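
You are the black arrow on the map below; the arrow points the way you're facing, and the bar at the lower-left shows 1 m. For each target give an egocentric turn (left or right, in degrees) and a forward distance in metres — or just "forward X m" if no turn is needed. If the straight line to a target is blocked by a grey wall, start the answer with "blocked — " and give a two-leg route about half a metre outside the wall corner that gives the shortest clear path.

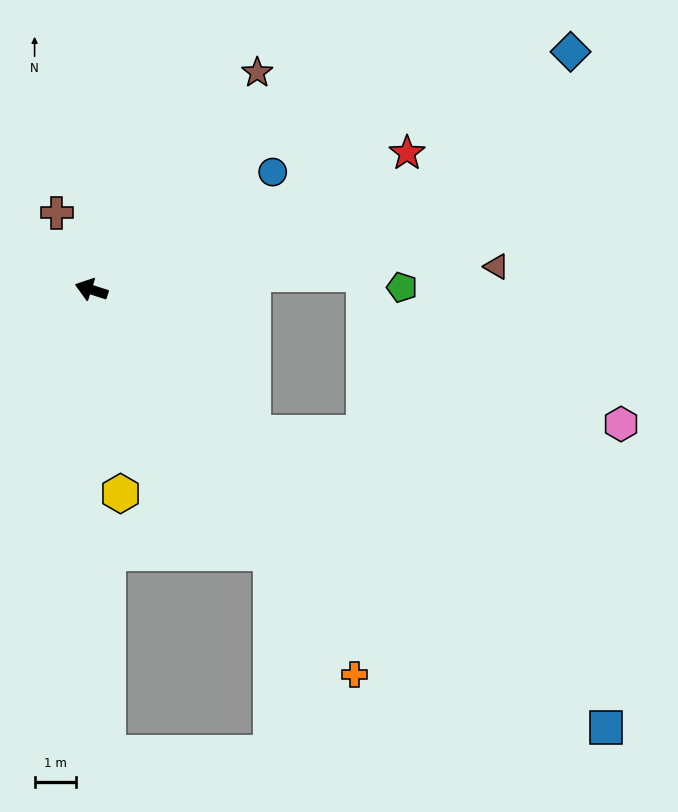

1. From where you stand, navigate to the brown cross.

turn right 48°, forward 2.0 m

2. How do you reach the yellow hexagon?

turn left 116°, forward 4.9 m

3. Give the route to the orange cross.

turn left 142°, forward 11.1 m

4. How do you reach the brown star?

turn right 110°, forward 6.5 m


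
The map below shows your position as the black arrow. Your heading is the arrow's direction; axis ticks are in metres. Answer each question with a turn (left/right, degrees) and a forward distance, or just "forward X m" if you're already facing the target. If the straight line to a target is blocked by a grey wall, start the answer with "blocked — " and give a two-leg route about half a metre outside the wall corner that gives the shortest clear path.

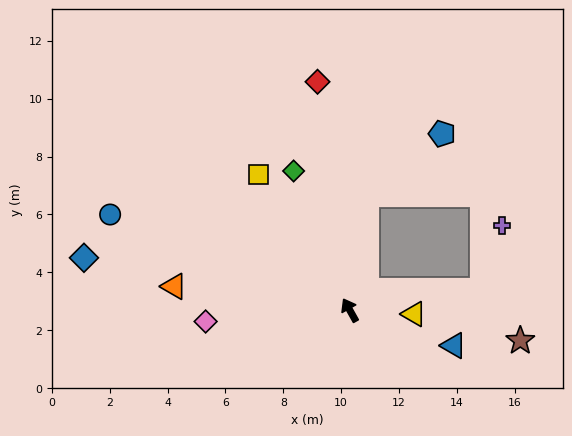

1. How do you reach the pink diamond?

turn left 65°, forward 5.0 m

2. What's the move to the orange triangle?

turn left 53°, forward 6.1 m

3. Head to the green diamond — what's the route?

turn right 7°, forward 5.2 m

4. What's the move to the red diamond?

turn right 21°, forward 8.0 m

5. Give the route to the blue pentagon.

blocked — turn right 38°, forward 4.0 m, then turn right 42°, forward 3.3 m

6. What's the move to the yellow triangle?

turn right 123°, forward 2.2 m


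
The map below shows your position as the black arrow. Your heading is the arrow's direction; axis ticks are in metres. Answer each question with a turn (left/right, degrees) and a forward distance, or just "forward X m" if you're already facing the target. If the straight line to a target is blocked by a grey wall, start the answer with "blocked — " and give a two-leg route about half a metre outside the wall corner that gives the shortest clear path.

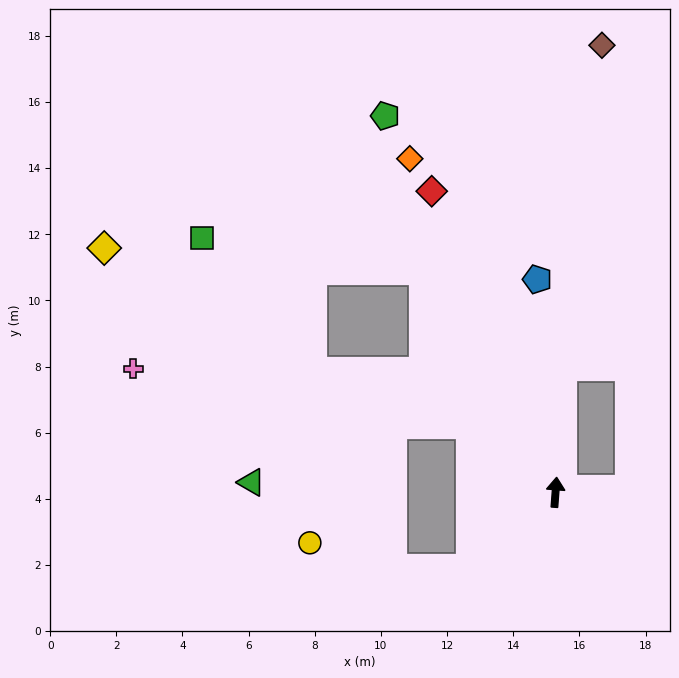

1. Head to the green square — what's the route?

blocked — turn left 35°, forward 7.8 m, then turn left 51°, forward 6.8 m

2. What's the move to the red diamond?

turn left 27°, forward 9.8 m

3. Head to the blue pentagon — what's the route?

turn left 9°, forward 6.5 m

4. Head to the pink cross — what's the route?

blocked — turn left 56°, forward 3.3 m, then turn left 29°, forward 10.3 m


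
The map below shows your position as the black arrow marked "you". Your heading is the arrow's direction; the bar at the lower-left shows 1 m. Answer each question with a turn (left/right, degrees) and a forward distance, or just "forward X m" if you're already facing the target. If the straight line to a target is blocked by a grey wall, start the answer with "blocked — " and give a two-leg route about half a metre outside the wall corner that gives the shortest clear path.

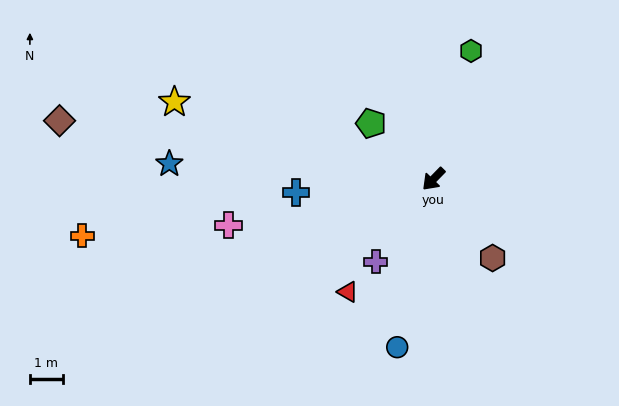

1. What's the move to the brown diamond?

turn right 55°, forward 11.4 m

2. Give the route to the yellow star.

turn right 62°, forward 8.1 m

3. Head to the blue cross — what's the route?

turn right 40°, forward 4.2 m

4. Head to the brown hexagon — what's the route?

turn left 81°, forward 3.0 m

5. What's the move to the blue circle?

turn left 32°, forward 5.2 m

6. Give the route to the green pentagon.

turn right 87°, forward 2.5 m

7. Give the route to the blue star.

turn right 49°, forward 8.0 m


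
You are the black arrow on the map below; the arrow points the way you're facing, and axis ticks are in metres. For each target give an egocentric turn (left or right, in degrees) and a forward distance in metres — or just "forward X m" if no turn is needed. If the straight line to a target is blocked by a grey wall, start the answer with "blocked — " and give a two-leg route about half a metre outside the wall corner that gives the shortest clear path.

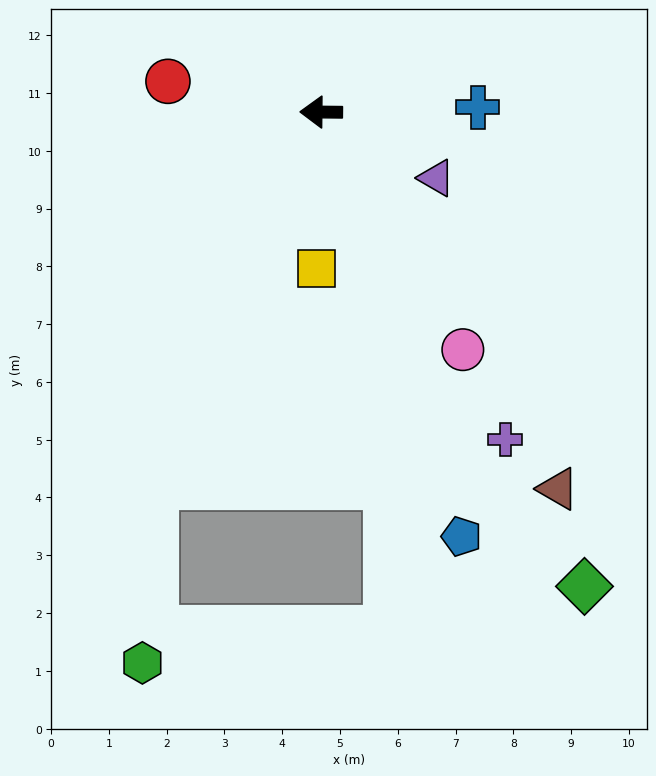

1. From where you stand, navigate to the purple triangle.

turn left 151°, forward 2.3 m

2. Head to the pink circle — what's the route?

turn left 121°, forward 4.8 m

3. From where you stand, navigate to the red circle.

turn right 11°, forward 2.7 m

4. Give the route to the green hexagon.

blocked — turn left 66°, forward 7.1 m, then turn left 21°, forward 3.1 m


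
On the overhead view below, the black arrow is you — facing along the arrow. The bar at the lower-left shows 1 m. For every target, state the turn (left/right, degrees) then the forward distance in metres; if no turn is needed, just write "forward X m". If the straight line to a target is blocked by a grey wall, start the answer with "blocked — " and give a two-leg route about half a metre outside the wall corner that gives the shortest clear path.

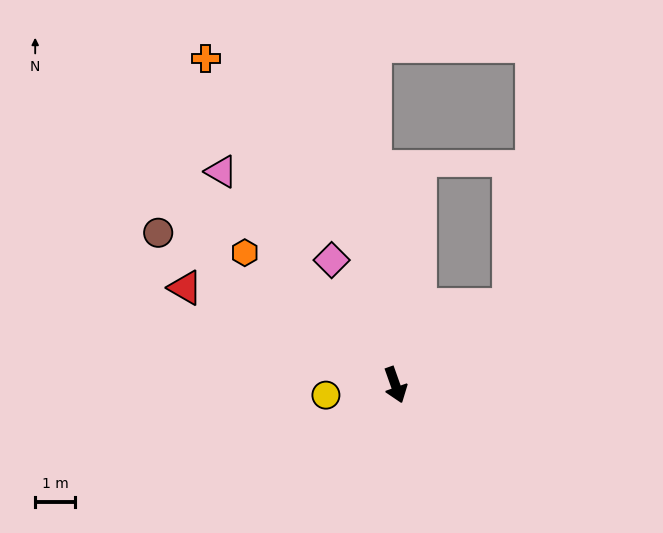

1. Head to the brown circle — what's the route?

turn right 142°, forward 7.0 m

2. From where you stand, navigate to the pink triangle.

turn right 160°, forward 6.9 m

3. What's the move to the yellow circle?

turn right 101°, forward 1.8 m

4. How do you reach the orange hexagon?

turn right 151°, forward 5.0 m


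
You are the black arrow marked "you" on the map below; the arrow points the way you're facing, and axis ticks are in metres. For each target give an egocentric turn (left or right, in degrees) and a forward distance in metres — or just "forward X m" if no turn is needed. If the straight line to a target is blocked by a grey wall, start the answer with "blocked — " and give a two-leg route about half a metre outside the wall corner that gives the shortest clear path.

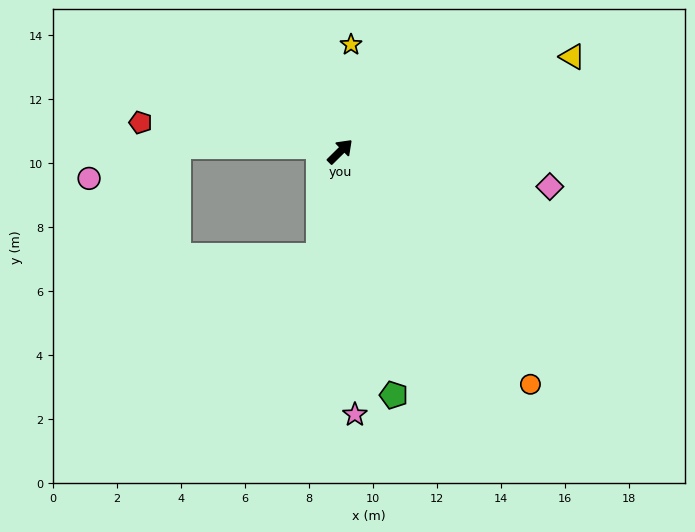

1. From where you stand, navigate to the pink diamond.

turn right 54°, forward 6.6 m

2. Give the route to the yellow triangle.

turn right 22°, forward 7.8 m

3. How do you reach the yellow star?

turn left 40°, forward 3.4 m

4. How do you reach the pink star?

turn right 131°, forward 8.2 m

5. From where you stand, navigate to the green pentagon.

turn right 122°, forward 7.8 m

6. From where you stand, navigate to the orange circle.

turn right 95°, forward 9.4 m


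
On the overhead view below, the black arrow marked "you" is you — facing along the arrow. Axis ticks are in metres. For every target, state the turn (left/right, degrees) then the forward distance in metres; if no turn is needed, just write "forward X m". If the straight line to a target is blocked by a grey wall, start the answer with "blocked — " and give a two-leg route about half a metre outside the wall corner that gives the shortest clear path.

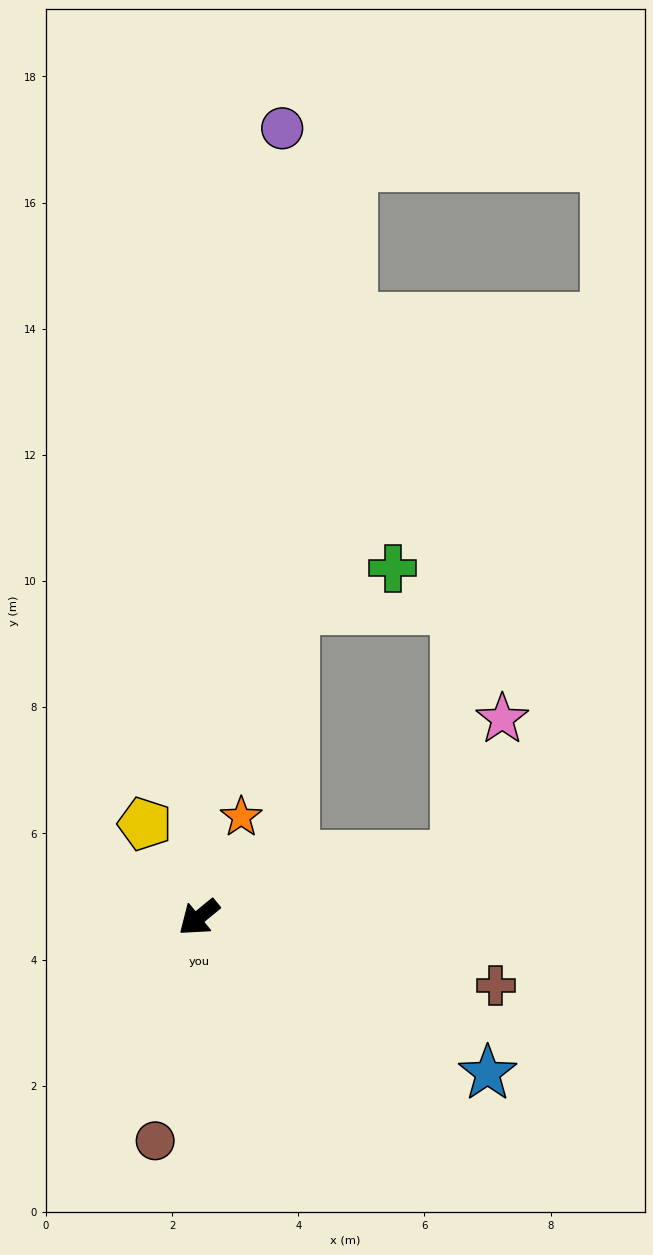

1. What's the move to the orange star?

turn right 152°, forward 1.7 m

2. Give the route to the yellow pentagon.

turn right 99°, forward 1.7 m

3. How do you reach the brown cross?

turn left 128°, forward 4.8 m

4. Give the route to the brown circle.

turn left 40°, forward 3.6 m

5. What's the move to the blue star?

turn left 112°, forward 5.2 m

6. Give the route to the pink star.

blocked — turn left 154°, forward 4.2 m, then turn left 59°, forward 2.3 m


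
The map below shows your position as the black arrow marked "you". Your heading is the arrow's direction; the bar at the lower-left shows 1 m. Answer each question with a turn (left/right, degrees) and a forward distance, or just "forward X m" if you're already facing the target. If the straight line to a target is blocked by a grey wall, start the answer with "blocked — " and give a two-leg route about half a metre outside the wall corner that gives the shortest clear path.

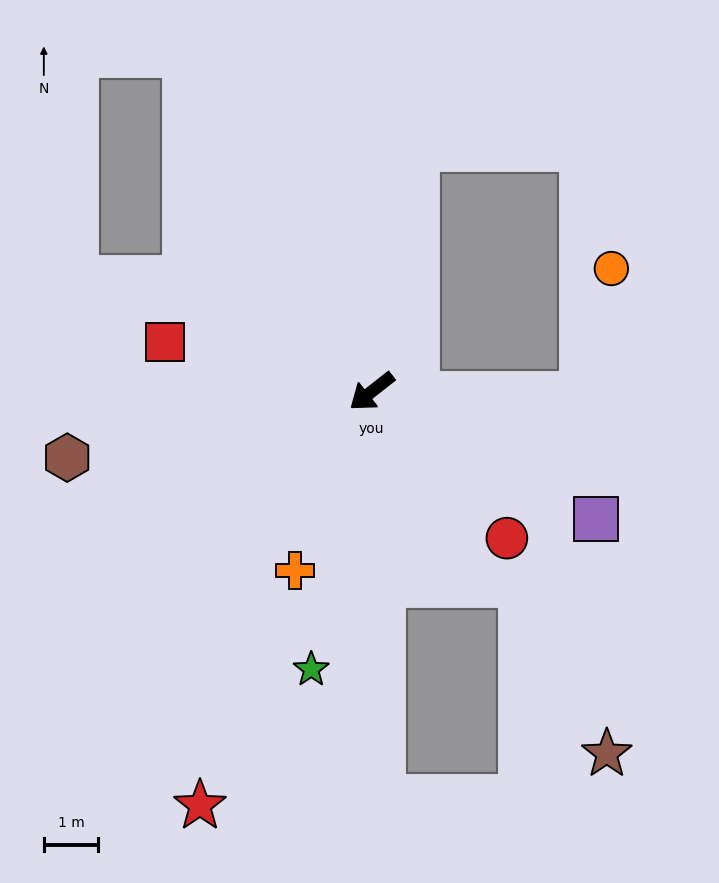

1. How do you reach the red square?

turn right 52°, forward 3.9 m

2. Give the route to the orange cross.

turn left 29°, forward 3.6 m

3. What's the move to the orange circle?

blocked — turn left 141°, forward 3.9 m, then turn left 78°, forward 2.4 m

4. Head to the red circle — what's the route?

turn left 95°, forward 3.7 m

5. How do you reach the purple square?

turn left 112°, forward 4.7 m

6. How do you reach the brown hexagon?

turn right 26°, forward 5.7 m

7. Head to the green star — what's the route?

turn left 40°, forward 5.2 m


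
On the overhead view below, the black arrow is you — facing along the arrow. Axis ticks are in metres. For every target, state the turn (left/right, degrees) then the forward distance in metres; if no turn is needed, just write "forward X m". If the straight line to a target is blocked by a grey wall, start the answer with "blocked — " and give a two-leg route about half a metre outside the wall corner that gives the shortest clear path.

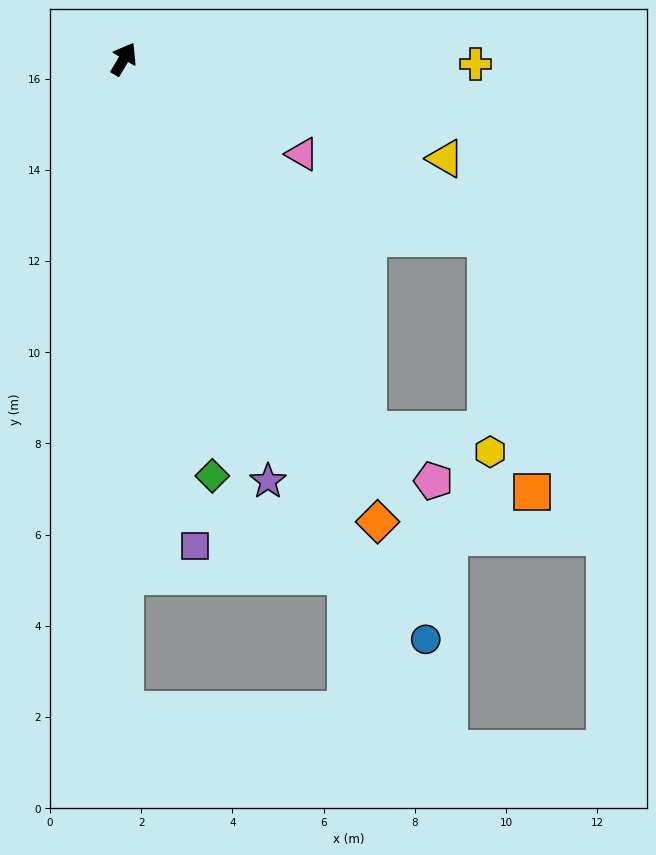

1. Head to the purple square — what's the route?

turn right 141°, forward 10.8 m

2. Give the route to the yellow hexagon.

blocked — turn right 116°, forward 9.7 m, then turn left 47°, forward 2.7 m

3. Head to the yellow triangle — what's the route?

turn right 76°, forward 7.4 m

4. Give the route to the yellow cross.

turn right 60°, forward 7.7 m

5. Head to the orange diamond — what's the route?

turn right 120°, forward 11.6 m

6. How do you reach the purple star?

turn right 130°, forward 9.8 m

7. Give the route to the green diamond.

turn right 137°, forward 9.3 m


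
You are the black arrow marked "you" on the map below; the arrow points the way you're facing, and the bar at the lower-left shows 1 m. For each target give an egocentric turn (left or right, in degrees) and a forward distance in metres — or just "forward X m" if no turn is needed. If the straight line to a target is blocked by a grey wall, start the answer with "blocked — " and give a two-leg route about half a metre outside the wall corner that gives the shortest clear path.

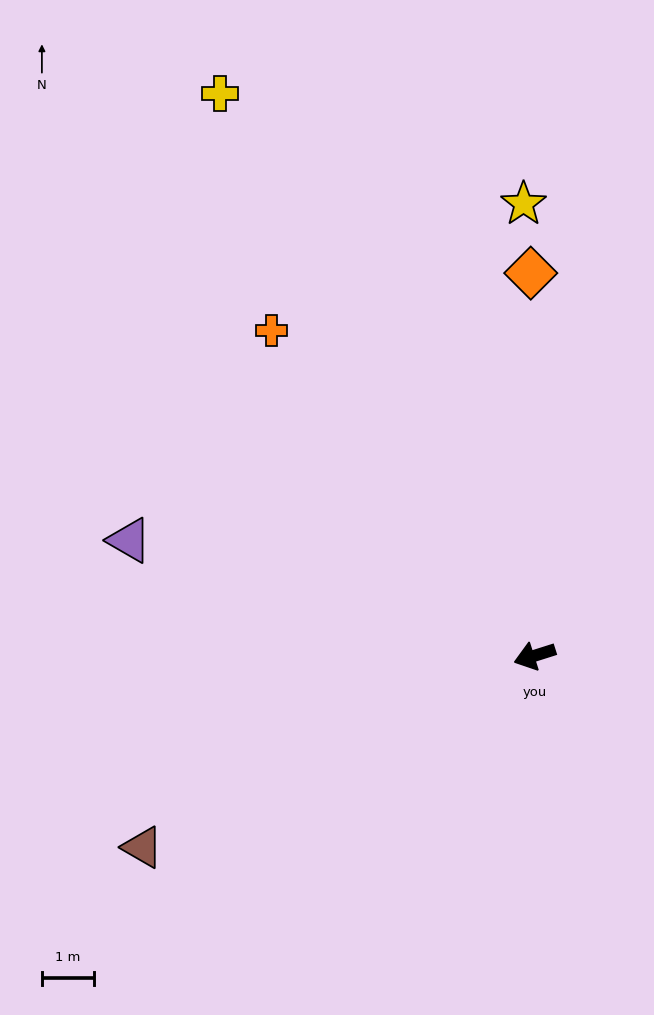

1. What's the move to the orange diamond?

turn right 107°, forward 7.3 m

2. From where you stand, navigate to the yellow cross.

turn right 78°, forward 12.3 m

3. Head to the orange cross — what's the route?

turn right 69°, forward 8.0 m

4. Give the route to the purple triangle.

turn right 33°, forward 8.0 m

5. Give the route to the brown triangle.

turn left 8°, forward 8.3 m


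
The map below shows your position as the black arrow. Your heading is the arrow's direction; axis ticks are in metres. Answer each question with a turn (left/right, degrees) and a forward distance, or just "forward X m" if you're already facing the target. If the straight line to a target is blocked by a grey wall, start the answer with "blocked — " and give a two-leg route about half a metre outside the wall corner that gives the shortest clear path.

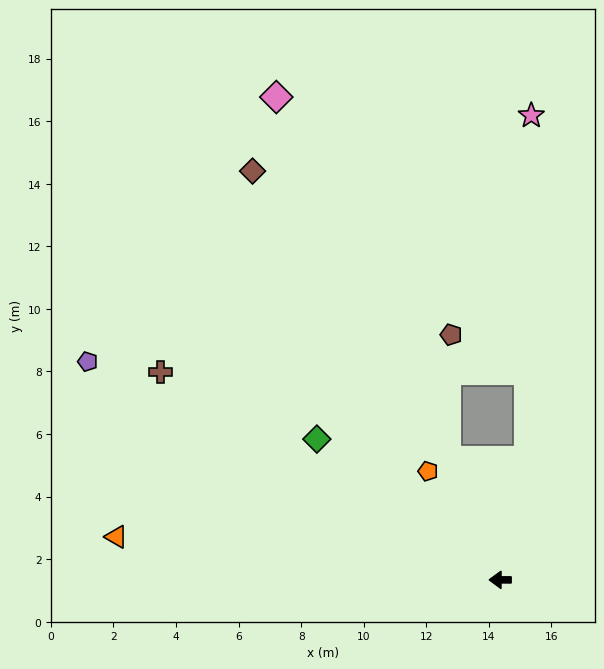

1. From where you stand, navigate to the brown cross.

turn right 31°, forward 12.7 m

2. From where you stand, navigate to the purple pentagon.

turn right 28°, forward 14.9 m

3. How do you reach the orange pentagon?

turn right 56°, forward 4.2 m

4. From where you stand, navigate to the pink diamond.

turn right 65°, forward 17.0 m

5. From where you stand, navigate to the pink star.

blocked — turn right 102°, forward 4.0 m, then turn left 11°, forward 11.0 m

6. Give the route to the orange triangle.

turn right 6°, forward 12.3 m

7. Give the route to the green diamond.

turn right 37°, forward 7.4 m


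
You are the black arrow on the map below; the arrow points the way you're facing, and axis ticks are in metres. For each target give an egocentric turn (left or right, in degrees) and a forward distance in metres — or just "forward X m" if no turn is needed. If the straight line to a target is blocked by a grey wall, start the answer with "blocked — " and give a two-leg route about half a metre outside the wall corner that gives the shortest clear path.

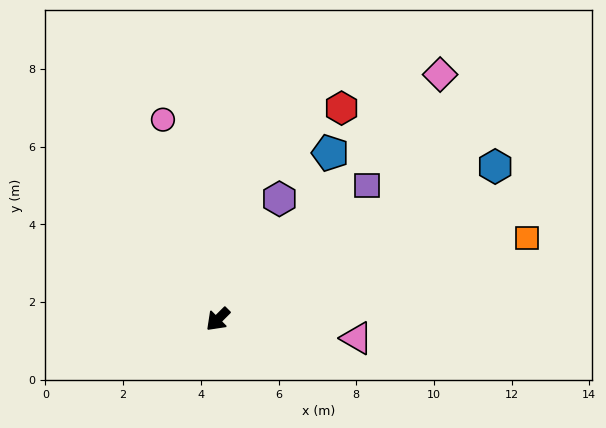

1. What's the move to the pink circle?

turn right 120°, forward 5.3 m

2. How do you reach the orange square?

turn left 150°, forward 8.2 m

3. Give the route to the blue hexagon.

turn left 164°, forward 8.2 m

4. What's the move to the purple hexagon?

turn right 162°, forward 3.5 m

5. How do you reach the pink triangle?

turn left 127°, forward 3.6 m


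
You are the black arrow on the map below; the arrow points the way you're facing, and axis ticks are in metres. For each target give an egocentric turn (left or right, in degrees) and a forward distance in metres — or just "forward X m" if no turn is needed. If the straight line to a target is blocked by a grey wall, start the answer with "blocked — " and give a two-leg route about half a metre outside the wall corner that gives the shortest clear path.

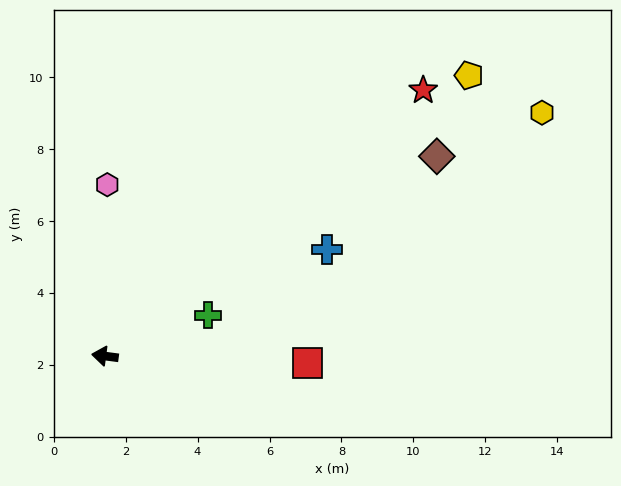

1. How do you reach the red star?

turn right 133°, forward 11.5 m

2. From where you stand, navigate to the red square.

turn right 175°, forward 5.6 m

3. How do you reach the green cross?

turn right 151°, forward 3.1 m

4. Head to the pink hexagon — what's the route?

turn right 83°, forward 4.8 m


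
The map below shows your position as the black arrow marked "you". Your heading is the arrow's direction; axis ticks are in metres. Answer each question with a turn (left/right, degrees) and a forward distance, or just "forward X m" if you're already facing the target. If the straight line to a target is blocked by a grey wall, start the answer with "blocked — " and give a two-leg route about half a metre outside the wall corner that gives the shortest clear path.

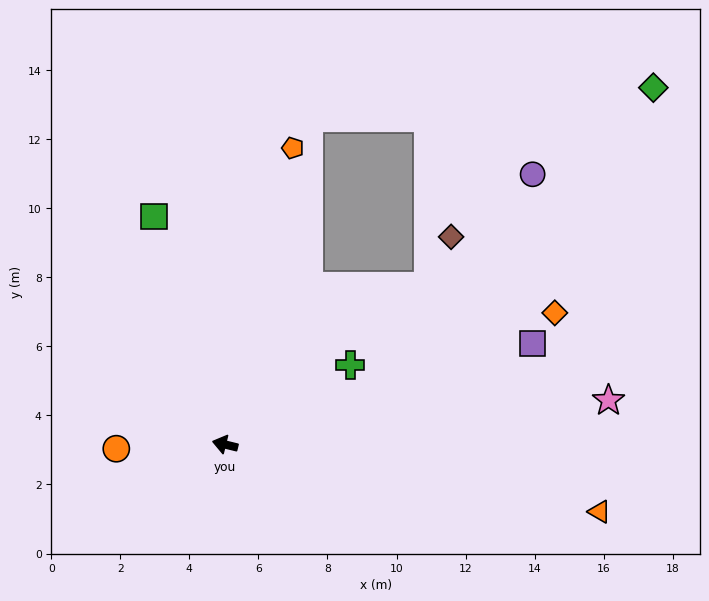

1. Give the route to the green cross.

turn right 134°, forward 4.3 m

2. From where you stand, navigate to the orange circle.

turn left 16°, forward 3.2 m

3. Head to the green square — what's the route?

turn right 59°, forward 6.9 m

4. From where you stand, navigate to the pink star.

turn right 160°, forward 11.2 m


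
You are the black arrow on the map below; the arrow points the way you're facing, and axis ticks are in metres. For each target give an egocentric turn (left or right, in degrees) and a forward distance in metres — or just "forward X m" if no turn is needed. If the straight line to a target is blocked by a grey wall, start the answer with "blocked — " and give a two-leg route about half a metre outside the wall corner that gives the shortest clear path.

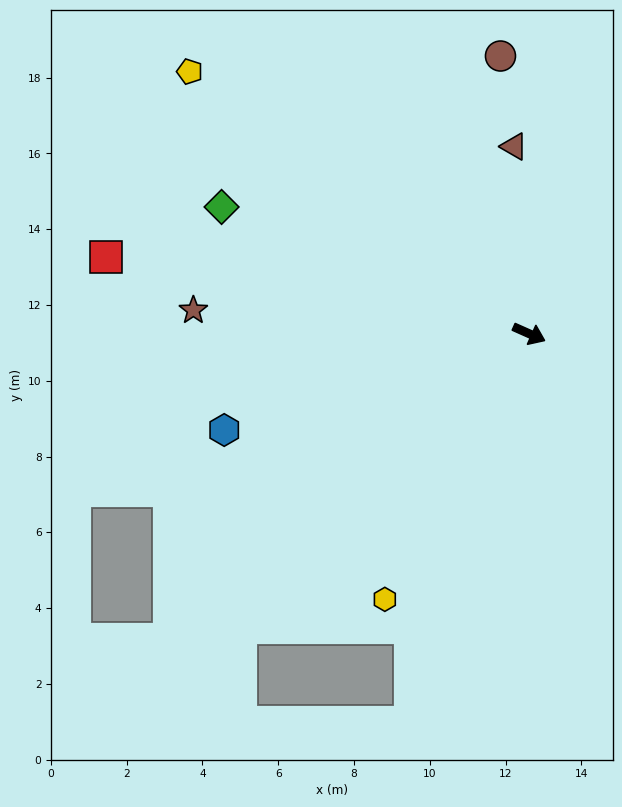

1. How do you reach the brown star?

turn right 160°, forward 8.9 m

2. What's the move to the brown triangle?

turn left 119°, forward 5.0 m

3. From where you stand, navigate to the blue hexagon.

turn right 138°, forward 8.4 m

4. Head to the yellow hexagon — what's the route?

turn right 95°, forward 8.0 m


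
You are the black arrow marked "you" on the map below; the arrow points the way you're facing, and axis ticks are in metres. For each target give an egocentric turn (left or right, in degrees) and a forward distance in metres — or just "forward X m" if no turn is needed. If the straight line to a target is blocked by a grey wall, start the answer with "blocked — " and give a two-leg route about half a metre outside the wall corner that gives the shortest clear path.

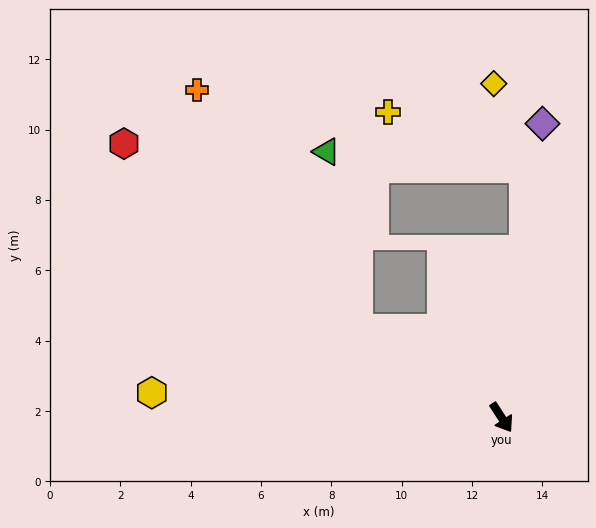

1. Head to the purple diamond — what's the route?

turn left 139°, forward 8.4 m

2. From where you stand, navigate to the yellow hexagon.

turn right 127°, forward 10.0 m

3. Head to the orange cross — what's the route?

blocked — turn right 155°, forward 4.8 m, then turn right 24°, forward 8.2 m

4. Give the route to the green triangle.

blocked — turn right 155°, forward 4.8 m, then turn right 48°, forward 5.1 m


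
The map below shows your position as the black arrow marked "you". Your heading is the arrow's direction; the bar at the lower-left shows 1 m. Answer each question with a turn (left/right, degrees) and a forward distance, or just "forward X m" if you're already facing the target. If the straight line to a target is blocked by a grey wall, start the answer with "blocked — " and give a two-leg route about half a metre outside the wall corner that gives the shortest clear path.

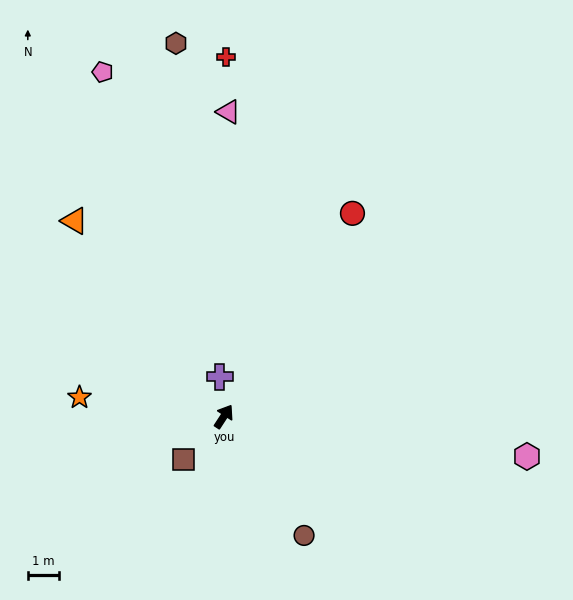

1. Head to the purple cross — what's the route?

turn left 39°, forward 1.3 m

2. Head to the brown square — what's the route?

turn left 170°, forward 1.9 m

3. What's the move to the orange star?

turn left 116°, forward 4.7 m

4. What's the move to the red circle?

forward 7.8 m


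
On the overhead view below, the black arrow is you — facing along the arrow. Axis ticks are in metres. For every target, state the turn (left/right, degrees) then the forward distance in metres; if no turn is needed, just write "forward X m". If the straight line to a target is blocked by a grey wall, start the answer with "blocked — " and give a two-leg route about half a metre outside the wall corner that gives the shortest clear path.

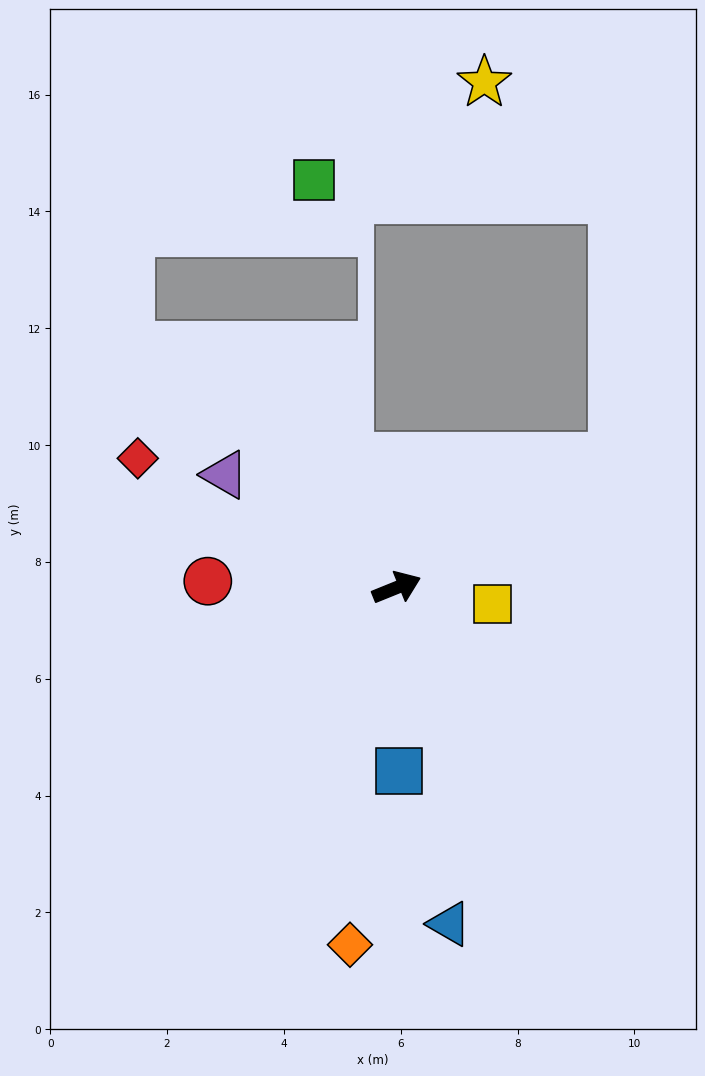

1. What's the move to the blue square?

turn right 111°, forward 3.1 m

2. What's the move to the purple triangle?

turn left 125°, forward 3.5 m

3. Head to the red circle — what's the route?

turn left 156°, forward 3.2 m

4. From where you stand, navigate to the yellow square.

turn right 32°, forward 1.7 m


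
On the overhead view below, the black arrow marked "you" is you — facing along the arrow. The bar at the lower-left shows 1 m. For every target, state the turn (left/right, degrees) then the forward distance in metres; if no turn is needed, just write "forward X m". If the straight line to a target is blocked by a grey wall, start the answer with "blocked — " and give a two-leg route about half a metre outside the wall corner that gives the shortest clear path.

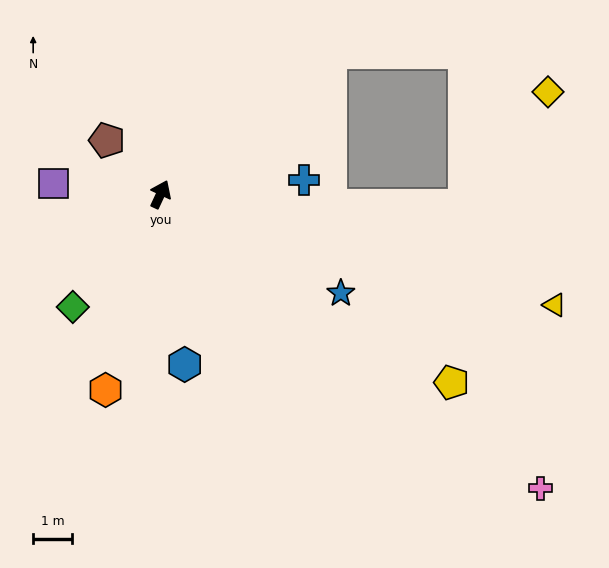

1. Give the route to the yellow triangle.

turn right 81°, forward 10.5 m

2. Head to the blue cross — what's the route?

turn right 60°, forward 3.7 m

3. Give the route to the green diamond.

turn left 167°, forward 3.7 m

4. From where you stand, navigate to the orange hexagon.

turn right 171°, forward 5.2 m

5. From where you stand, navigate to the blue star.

turn right 94°, forward 5.3 m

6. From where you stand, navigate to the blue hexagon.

turn right 147°, forward 4.4 m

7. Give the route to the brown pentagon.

turn left 70°, forward 2.0 m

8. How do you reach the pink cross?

turn right 103°, forward 12.3 m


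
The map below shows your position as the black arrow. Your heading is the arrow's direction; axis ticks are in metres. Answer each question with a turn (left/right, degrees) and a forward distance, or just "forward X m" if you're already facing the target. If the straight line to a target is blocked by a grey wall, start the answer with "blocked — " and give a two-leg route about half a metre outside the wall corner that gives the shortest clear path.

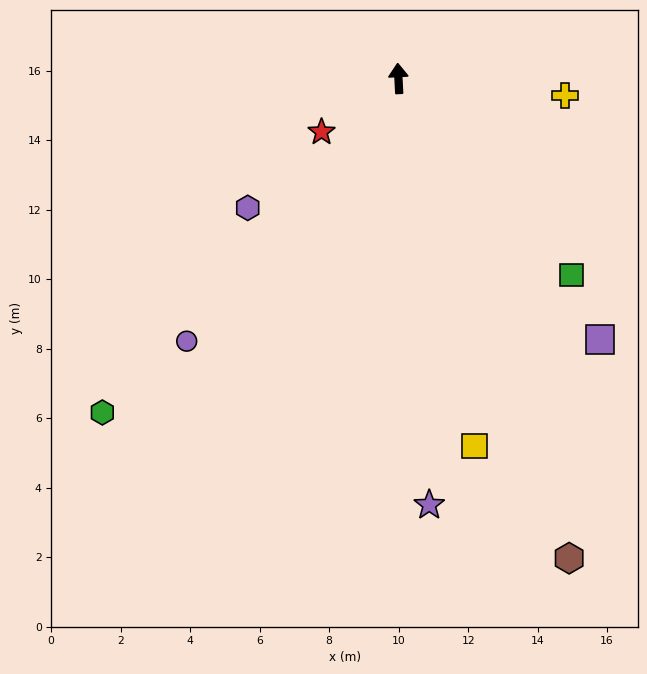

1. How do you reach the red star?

turn left 122°, forward 2.7 m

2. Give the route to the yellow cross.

turn right 99°, forward 4.8 m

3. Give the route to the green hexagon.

turn left 135°, forward 12.8 m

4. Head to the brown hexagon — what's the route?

turn right 163°, forward 14.7 m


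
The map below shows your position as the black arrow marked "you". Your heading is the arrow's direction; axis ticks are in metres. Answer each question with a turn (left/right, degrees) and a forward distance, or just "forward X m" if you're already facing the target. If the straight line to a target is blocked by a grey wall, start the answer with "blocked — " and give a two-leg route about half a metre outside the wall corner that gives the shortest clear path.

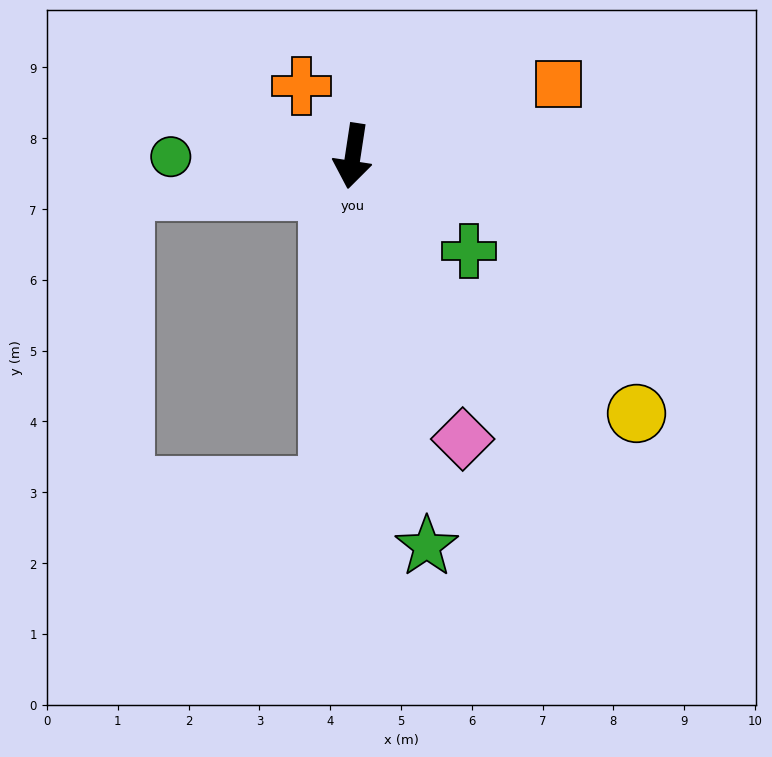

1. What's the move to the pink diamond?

turn left 30°, forward 4.3 m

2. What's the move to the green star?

turn left 19°, forward 5.6 m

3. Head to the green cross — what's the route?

turn left 59°, forward 2.1 m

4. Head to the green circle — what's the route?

turn right 81°, forward 2.6 m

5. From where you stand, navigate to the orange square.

turn left 118°, forward 3.1 m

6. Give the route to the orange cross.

turn right 135°, forward 1.2 m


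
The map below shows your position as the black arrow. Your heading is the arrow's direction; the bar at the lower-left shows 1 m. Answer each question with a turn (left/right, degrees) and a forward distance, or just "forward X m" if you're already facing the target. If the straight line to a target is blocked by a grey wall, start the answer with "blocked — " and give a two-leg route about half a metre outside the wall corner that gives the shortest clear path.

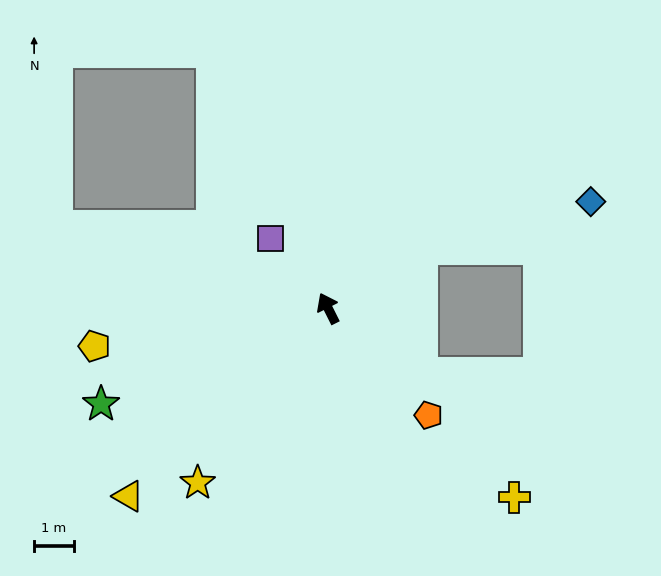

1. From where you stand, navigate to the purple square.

turn left 13°, forward 2.3 m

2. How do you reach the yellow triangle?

turn left 107°, forward 6.9 m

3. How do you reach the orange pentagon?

turn right 163°, forward 3.7 m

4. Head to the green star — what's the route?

turn left 86°, forward 6.2 m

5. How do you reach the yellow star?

turn left 117°, forward 5.5 m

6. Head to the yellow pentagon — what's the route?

turn left 73°, forward 6.0 m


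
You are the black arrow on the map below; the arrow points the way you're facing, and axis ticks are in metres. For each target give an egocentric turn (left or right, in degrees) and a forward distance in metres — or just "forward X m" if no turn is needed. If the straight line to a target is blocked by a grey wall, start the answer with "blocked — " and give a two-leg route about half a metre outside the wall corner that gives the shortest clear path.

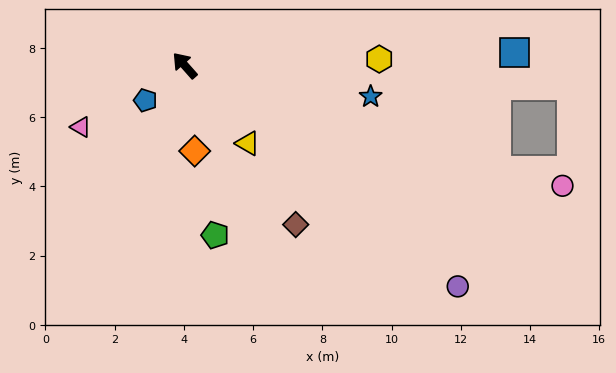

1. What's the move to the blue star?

turn right 141°, forward 5.4 m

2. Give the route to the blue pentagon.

turn left 90°, forward 1.5 m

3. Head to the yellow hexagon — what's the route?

turn right 130°, forward 5.6 m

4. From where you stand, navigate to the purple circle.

turn right 171°, forward 10.1 m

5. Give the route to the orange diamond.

turn left 145°, forward 2.5 m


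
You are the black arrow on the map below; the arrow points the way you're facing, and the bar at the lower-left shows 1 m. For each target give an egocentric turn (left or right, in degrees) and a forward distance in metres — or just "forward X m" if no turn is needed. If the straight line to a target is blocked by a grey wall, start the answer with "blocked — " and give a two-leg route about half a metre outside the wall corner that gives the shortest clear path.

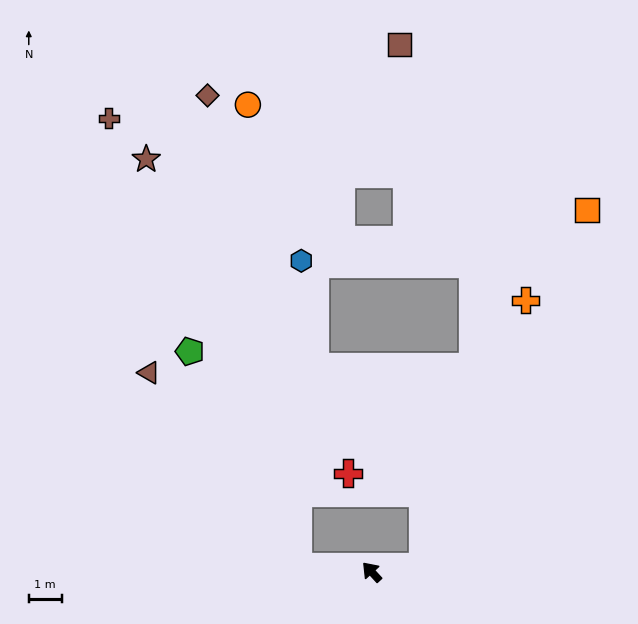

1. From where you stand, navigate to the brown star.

blocked — turn left 44°, forward 2.2 m, then turn right 66°, forward 13.2 m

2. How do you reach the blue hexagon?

blocked — turn left 44°, forward 2.2 m, then turn right 87°, forward 9.3 m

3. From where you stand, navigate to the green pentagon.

blocked — turn left 44°, forward 2.2 m, then turn right 60°, forward 7.3 m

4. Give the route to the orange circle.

blocked — turn left 44°, forward 2.2 m, then turn right 80°, forward 14.1 m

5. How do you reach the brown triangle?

blocked — turn left 44°, forward 2.2 m, then turn right 49°, forward 7.4 m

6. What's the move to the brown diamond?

blocked — turn left 44°, forward 2.2 m, then turn right 76°, forward 14.6 m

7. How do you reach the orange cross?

blocked — turn right 127°, forward 1.6 m, then turn left 63°, forward 8.7 m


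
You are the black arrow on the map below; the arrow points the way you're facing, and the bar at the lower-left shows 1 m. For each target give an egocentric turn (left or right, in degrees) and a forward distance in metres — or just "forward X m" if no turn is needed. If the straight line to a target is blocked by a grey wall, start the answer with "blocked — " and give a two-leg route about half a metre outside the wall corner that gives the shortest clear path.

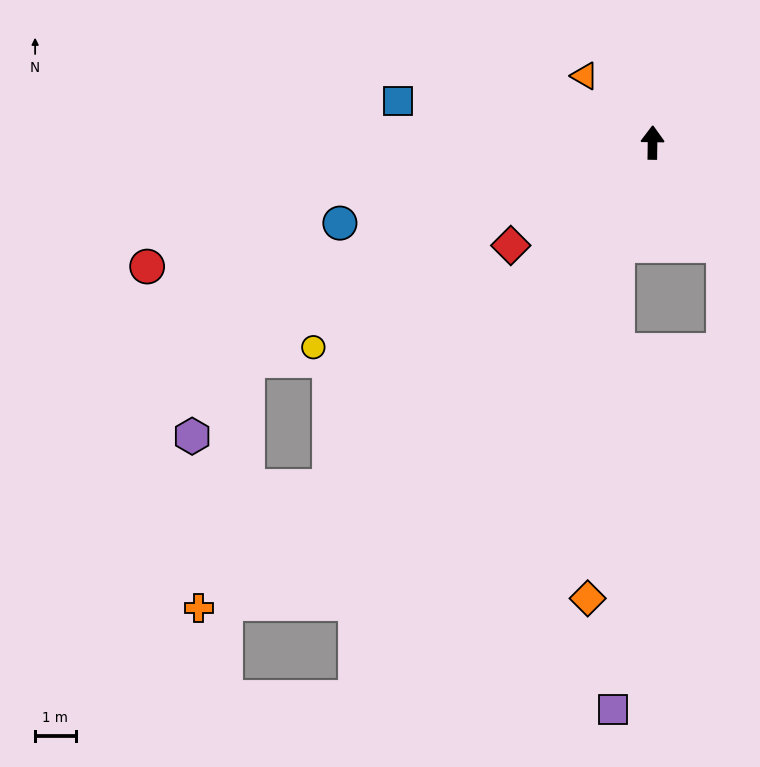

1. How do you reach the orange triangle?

turn left 46°, forward 2.4 m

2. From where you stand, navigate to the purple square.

blocked — turn left 162°, forward 2.7 m, then turn left 18°, forward 11.5 m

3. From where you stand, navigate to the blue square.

turn left 82°, forward 6.4 m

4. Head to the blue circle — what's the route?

turn left 105°, forward 8.0 m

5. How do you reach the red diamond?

turn left 127°, forward 4.3 m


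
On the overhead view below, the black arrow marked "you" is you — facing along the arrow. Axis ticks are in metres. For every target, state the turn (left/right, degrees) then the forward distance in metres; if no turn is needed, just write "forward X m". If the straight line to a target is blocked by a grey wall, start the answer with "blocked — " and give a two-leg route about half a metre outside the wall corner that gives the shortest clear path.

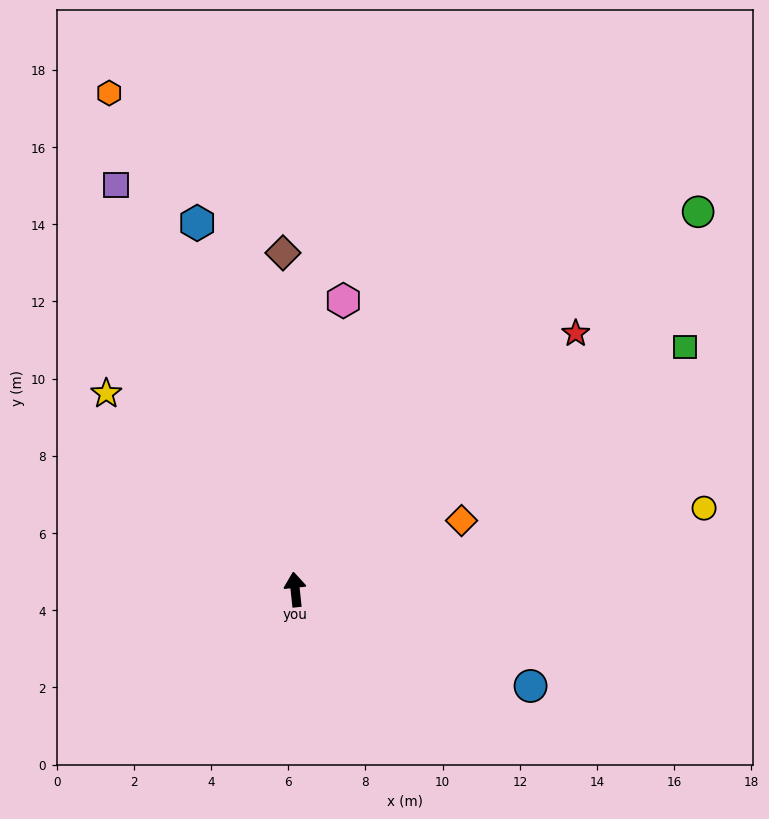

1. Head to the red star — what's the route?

turn right 54°, forward 9.8 m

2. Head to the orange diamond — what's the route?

turn right 74°, forward 4.7 m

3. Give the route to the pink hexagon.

turn right 16°, forward 7.6 m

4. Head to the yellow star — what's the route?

turn left 38°, forward 7.1 m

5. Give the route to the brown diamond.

turn right 4°, forward 8.7 m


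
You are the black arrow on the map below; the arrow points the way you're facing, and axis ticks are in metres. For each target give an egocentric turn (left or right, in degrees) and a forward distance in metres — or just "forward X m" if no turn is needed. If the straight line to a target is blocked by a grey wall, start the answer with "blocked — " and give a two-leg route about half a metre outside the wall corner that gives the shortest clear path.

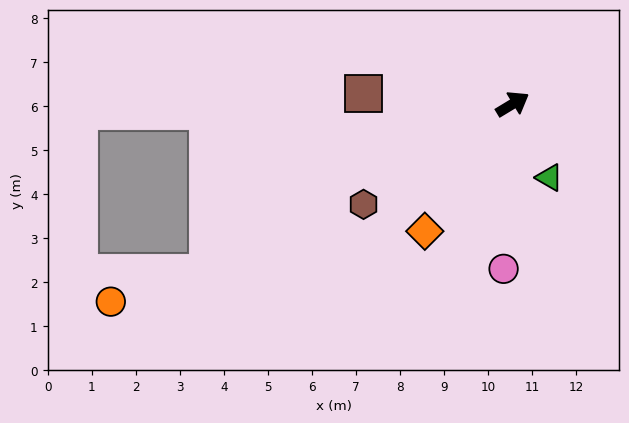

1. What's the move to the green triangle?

turn right 95°, forward 1.9 m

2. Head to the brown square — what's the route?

turn left 145°, forward 3.4 m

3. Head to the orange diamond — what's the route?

turn right 156°, forward 3.5 m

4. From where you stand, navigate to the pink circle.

turn right 124°, forward 3.8 m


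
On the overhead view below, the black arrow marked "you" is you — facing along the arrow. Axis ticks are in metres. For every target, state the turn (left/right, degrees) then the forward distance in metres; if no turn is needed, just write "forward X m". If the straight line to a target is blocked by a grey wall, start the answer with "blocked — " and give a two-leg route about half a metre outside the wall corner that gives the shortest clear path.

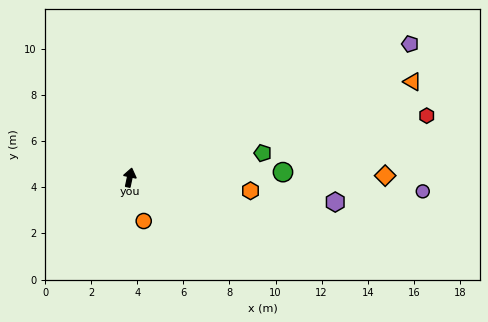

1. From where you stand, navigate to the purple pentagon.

turn right 52°, forward 13.5 m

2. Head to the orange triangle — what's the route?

turn right 59°, forward 13.0 m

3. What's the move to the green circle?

turn right 76°, forward 6.7 m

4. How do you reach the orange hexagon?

turn right 84°, forward 5.3 m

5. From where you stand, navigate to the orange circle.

turn right 150°, forward 2.0 m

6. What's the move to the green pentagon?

turn right 68°, forward 5.9 m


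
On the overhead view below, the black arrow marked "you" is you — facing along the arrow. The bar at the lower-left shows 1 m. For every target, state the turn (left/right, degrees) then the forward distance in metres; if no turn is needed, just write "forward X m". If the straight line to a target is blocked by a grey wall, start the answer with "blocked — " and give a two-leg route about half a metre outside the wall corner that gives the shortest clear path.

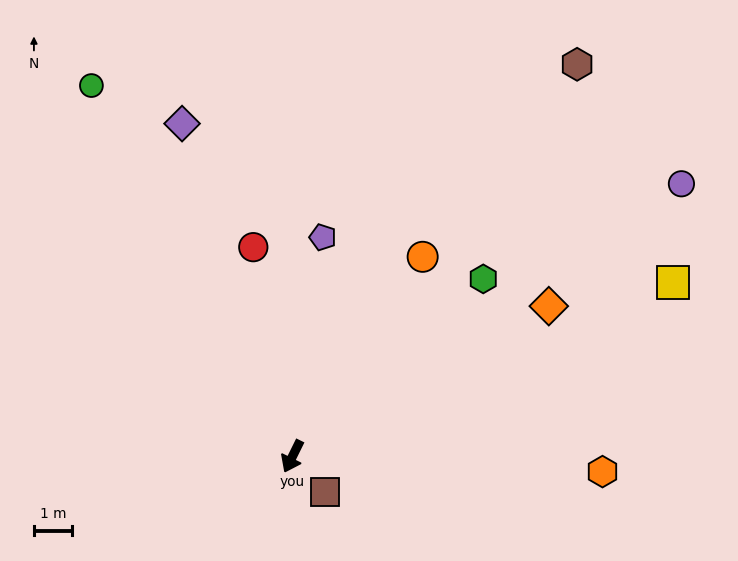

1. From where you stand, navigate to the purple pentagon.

turn right 162°, forward 5.8 m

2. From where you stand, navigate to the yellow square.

turn left 141°, forward 11.0 m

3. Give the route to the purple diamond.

turn right 135°, forward 9.2 m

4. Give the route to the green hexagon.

turn left 159°, forward 6.8 m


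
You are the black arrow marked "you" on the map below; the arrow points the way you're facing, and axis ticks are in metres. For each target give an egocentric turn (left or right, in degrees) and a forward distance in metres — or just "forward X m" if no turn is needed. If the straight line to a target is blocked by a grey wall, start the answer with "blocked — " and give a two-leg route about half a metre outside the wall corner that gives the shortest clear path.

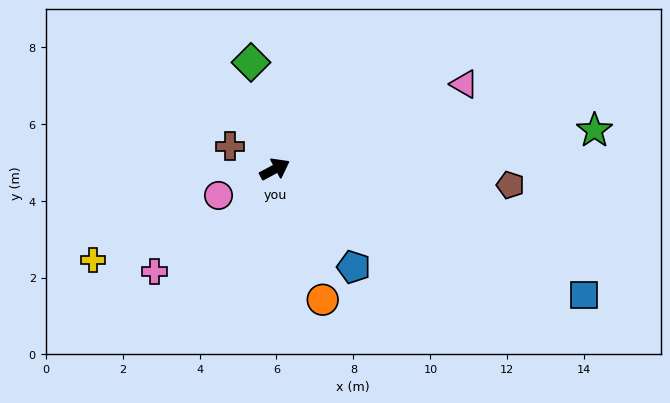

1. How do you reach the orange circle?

turn right 98°, forward 3.6 m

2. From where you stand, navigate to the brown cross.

turn left 125°, forward 1.3 m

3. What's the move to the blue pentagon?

turn right 79°, forward 3.3 m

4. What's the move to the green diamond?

turn left 75°, forward 2.8 m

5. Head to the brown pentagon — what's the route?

turn right 32°, forward 6.1 m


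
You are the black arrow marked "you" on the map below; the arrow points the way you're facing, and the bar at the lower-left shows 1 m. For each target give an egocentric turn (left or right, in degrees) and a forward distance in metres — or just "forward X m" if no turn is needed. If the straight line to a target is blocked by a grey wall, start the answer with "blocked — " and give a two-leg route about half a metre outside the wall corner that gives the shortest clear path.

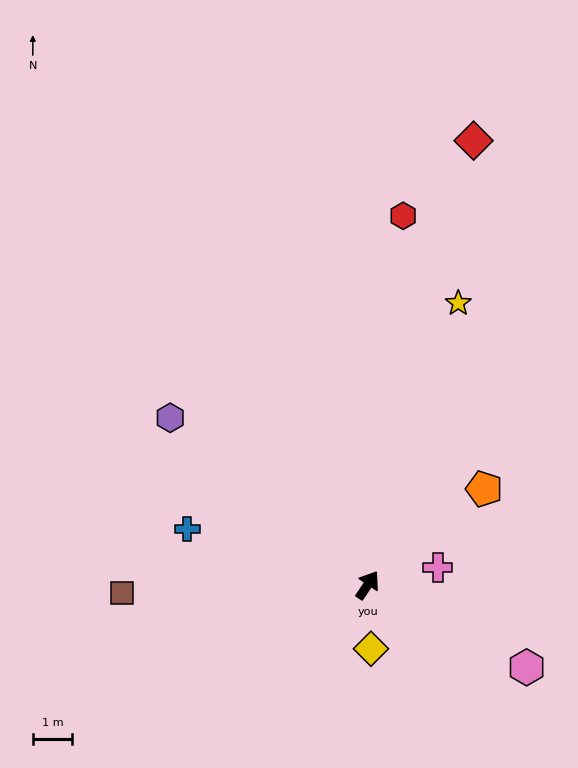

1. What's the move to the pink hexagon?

turn right 84°, forward 4.5 m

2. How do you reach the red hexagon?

turn left 28°, forward 9.4 m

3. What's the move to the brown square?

turn left 126°, forward 6.2 m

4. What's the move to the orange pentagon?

turn right 17°, forward 3.8 m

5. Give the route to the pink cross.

turn right 42°, forward 1.8 m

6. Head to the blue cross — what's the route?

turn left 107°, forward 4.8 m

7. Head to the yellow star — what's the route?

turn left 16°, forward 7.5 m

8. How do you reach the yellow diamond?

turn right 143°, forward 1.6 m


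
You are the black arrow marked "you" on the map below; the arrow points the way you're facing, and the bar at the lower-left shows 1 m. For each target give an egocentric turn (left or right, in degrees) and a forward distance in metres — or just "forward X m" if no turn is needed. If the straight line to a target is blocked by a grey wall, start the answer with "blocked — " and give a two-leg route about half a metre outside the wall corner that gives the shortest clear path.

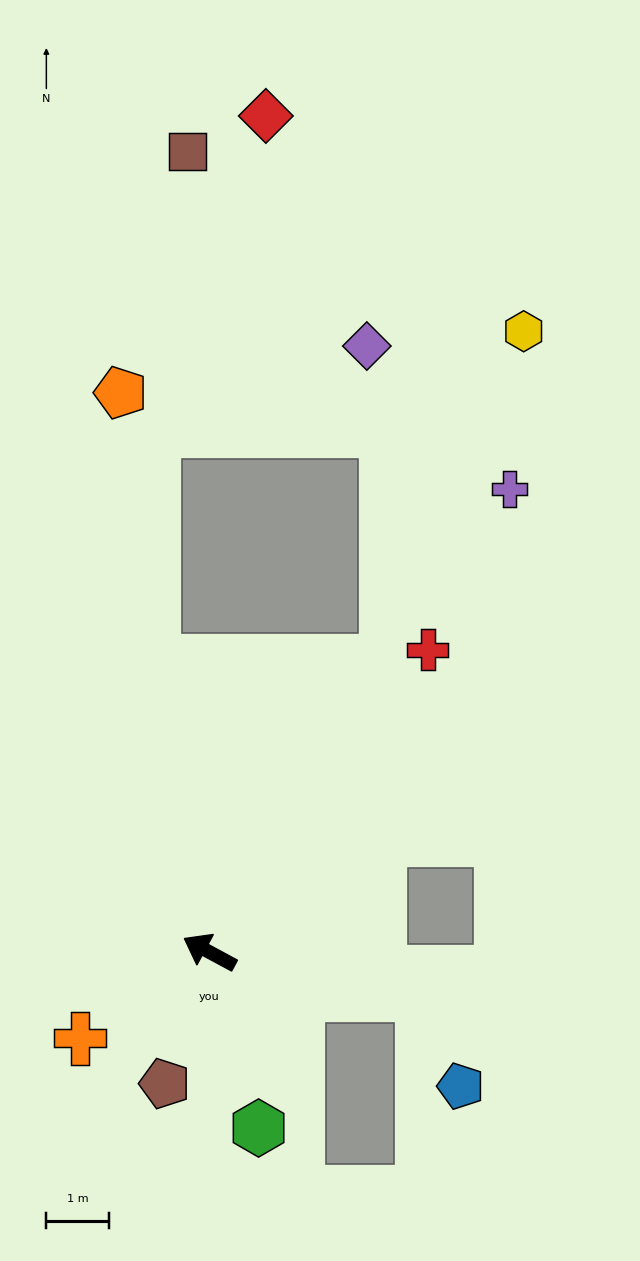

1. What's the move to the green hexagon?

turn left 134°, forward 2.9 m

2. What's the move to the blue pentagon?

blocked — turn right 163°, forward 3.5 m, then turn right 56°, forward 1.6 m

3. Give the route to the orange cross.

turn left 62°, forward 2.5 m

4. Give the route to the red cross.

turn right 97°, forward 6.0 m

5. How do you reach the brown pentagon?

turn left 100°, forward 2.2 m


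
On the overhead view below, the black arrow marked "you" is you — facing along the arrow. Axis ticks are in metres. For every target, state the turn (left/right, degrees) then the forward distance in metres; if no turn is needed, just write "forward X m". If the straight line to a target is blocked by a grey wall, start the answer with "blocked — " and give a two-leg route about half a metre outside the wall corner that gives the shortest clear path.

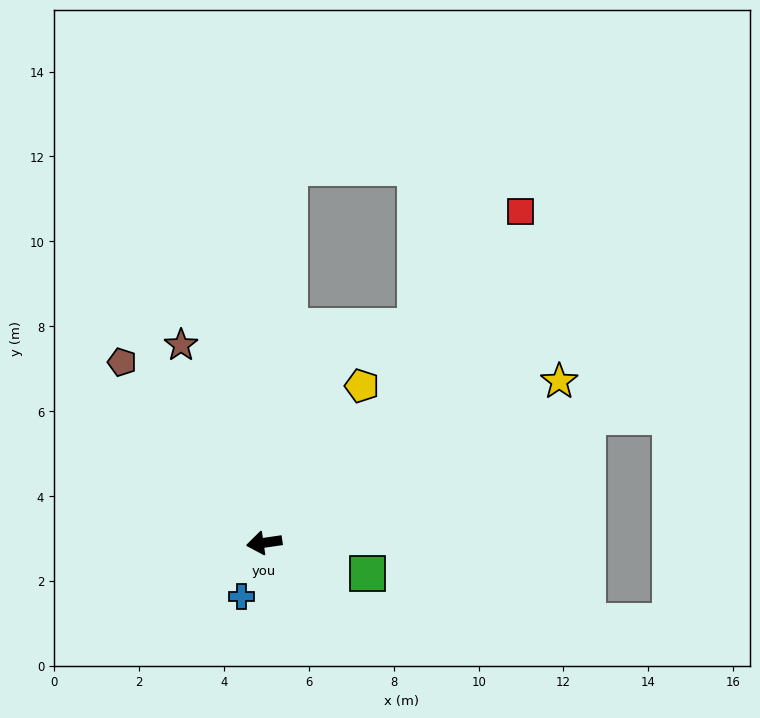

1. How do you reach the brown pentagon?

turn right 60°, forward 5.4 m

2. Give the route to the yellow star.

turn right 160°, forward 7.9 m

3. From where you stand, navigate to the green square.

turn left 155°, forward 2.5 m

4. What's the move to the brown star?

turn right 76°, forward 5.1 m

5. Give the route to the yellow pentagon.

turn right 130°, forward 4.4 m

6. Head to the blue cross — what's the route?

turn left 59°, forward 1.4 m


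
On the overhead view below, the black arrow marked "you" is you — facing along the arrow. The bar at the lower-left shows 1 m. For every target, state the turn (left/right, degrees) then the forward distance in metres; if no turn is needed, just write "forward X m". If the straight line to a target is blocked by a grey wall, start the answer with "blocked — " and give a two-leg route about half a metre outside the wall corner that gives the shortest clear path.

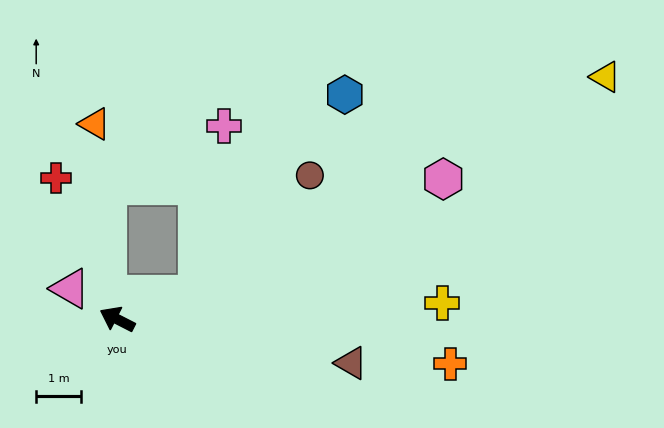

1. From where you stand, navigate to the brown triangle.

turn right 164°, forward 5.3 m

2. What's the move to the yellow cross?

turn right 150°, forward 7.2 m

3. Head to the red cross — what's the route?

turn right 40°, forward 3.4 m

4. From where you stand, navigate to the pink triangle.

turn right 6°, forward 1.2 m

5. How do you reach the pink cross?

blocked — turn right 136°, forward 1.9 m, then turn left 64°, forward 3.8 m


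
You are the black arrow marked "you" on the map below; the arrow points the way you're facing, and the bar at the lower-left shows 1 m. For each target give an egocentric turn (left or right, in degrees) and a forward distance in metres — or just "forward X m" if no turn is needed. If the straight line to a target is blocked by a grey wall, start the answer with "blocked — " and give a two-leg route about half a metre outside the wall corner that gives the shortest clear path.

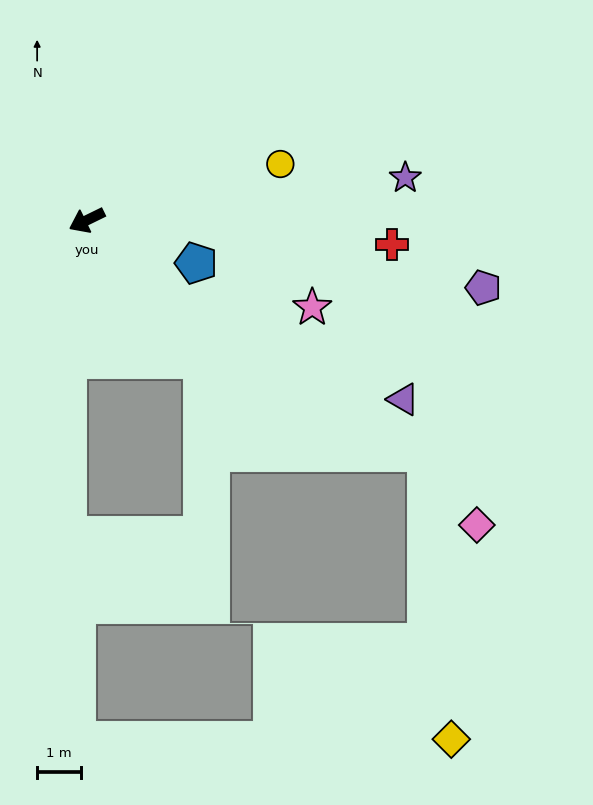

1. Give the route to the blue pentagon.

turn left 133°, forward 2.7 m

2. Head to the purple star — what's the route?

turn left 162°, forward 7.3 m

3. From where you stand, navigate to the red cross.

turn left 149°, forward 6.9 m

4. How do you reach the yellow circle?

turn left 170°, forward 4.6 m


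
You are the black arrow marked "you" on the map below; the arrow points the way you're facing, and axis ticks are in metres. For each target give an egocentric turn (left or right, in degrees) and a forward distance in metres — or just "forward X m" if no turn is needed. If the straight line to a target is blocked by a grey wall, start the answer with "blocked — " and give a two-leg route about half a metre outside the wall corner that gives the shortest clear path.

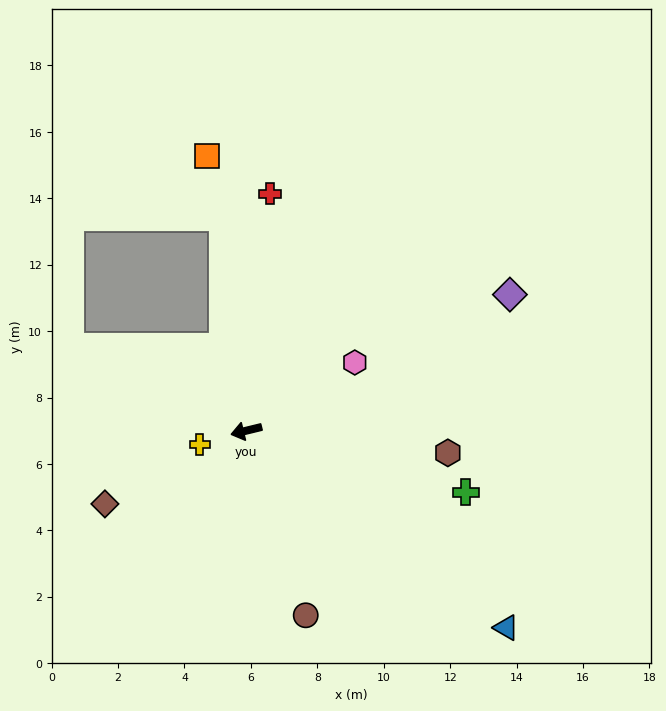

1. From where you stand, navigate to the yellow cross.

turn left 3°, forward 1.5 m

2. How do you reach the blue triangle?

turn left 129°, forward 9.8 m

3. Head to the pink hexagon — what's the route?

turn right 162°, forward 3.9 m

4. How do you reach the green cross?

turn left 151°, forward 6.9 m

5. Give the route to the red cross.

turn right 109°, forward 7.2 m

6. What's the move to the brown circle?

turn left 94°, forward 5.8 m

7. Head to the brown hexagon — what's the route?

turn left 160°, forward 6.1 m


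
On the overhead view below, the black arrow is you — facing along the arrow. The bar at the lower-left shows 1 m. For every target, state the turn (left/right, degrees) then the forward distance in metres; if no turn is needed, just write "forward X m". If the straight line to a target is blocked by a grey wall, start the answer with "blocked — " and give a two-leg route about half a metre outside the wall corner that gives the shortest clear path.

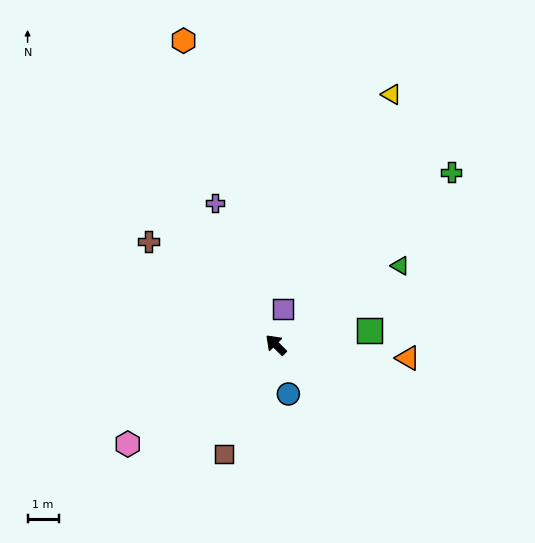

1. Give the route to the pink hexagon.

turn left 79°, forward 5.7 m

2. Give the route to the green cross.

turn right 91°, forward 7.9 m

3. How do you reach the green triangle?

turn right 103°, forward 4.7 m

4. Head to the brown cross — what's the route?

turn left 6°, forward 5.3 m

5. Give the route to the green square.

turn right 126°, forward 3.0 m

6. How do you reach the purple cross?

turn right 22°, forward 5.0 m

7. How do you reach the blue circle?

turn left 149°, forward 1.6 m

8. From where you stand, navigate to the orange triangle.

turn right 141°, forward 4.3 m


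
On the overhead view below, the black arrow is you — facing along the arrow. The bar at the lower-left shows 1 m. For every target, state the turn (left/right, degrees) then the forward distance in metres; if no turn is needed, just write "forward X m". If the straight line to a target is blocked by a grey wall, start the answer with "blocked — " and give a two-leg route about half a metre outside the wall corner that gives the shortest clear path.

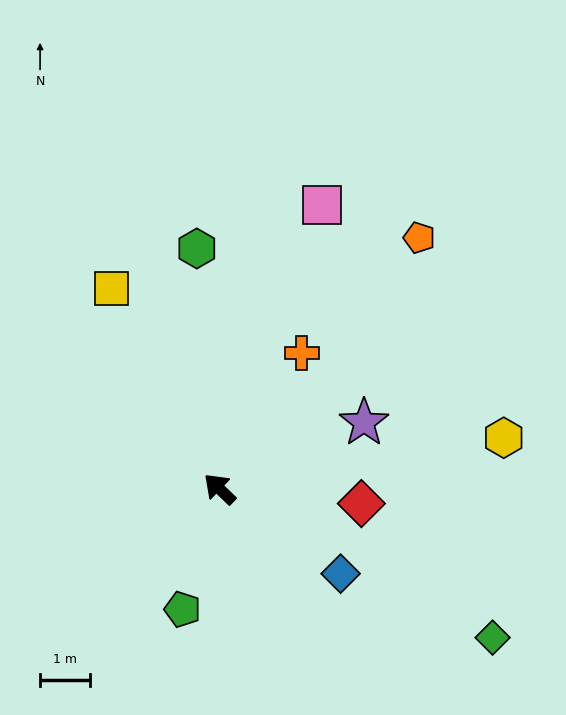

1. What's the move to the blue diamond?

turn right 171°, forward 2.9 m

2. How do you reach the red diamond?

turn right 142°, forward 2.8 m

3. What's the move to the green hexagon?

turn right 41°, forward 4.8 m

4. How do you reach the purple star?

turn right 111°, forward 3.2 m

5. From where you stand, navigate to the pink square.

turn right 66°, forward 6.0 m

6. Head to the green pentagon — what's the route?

turn left 117°, forward 2.5 m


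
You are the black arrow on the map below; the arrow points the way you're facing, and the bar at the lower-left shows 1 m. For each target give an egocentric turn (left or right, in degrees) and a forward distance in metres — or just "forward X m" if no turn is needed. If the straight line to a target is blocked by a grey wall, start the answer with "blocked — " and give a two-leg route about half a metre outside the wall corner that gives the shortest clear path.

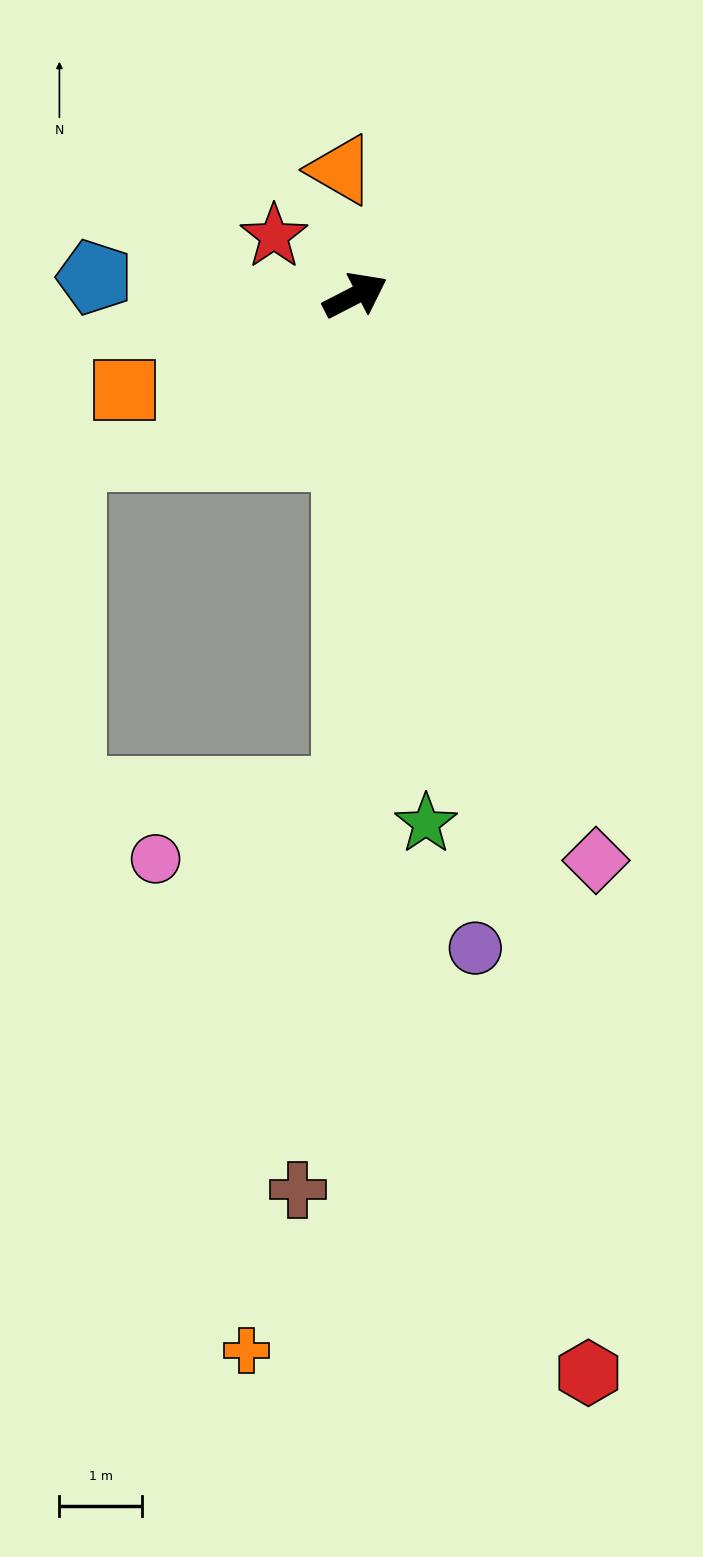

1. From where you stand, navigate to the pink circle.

blocked — turn right 118°, forward 6.0 m, then turn right 70°, forward 2.5 m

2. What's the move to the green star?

turn right 110°, forward 6.5 m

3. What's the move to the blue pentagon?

turn left 149°, forward 3.2 m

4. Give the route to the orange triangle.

turn left 69°, forward 1.5 m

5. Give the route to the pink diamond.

turn right 94°, forward 7.5 m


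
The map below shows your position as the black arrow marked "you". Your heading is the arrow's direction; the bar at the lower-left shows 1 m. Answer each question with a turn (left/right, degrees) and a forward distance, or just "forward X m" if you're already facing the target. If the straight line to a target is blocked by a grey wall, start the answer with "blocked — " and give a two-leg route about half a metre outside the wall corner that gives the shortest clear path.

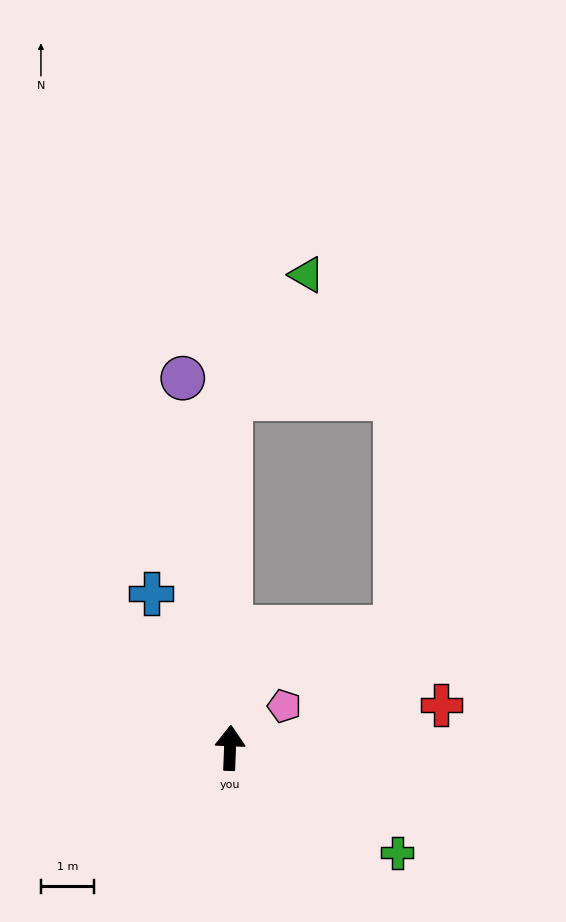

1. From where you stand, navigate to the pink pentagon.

turn right 50°, forward 1.3 m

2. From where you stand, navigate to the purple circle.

turn left 10°, forward 7.0 m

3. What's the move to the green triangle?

blocked — turn left 2°, forward 6.6 m, then turn right 32°, forward 2.7 m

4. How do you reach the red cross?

turn right 76°, forward 4.0 m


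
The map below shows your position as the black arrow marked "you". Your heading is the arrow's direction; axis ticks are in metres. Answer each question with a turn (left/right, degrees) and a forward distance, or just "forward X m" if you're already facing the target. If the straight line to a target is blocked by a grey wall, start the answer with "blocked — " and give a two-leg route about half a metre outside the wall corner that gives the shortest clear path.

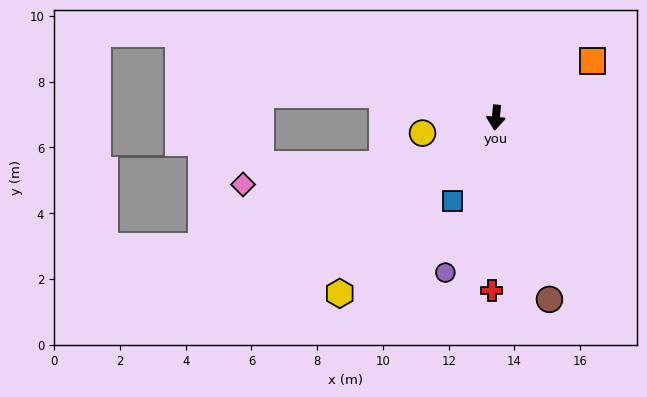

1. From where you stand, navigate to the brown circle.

turn left 22°, forward 5.8 m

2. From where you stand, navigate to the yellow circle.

turn right 73°, forward 2.3 m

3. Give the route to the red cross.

turn left 4°, forward 5.3 m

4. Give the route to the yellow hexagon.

turn right 36°, forward 7.2 m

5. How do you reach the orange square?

turn left 126°, forward 3.4 m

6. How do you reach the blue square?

turn right 22°, forward 2.9 m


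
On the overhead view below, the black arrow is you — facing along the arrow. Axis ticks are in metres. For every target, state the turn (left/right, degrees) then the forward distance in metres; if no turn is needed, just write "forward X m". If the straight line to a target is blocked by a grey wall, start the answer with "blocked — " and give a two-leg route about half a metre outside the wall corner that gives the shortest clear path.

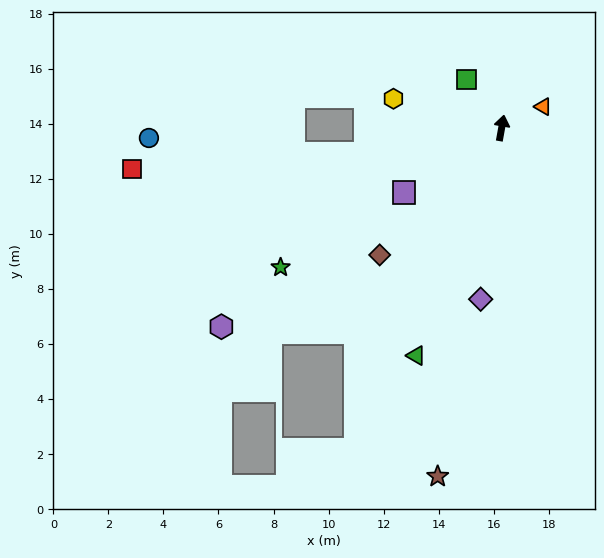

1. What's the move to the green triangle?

turn left 170°, forward 8.8 m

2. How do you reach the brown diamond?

turn left 146°, forward 6.4 m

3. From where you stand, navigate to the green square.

turn left 46°, forward 2.2 m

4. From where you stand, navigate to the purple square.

turn left 134°, forward 4.3 m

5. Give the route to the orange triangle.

turn right 53°, forward 1.7 m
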